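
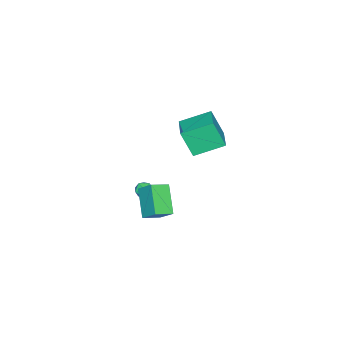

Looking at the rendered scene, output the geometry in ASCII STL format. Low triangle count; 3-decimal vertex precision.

solid 
facet normal -0.633 -0.463 0.620
outer loop
vertex -1.814 0.86 -2.295
vertex -2.766 1.545 -2.756
vertex -2.051 -0.127 -3.274
endloop
endfacet
facet normal 0.755 -0.544 0.366
outer loop
vertex -0.734 0.835 -4.564
vertex -1.814 0.86 -2.295
vertex -2.051 -0.127 -3.274
endloop
endfacet
facet normal -0.633 -0.463 0.620
outer loop
vertex -2.051 -0.127 -3.274
vertex -2.766 1.545 -2.756
vertex -3.003 0.558 -3.735
endloop
endfacet
facet normal -0.168 -0.700 -0.694
outer loop
vertex -3.003 0.558 -3.735
vertex -0.734 0.835 -4.564
vertex -2.051 -0.127 -3.274
endloop
endfacet
facet normal 0.168 0.700 0.694
outer loop
vertex -1.814 0.86 -2.295
vertex -1.449 2.507 -4.046
vertex -2.766 1.545 -2.756
endloop
endfacet
facet normal 0.755 -0.544 0.366
outer loop
vertex -0.497 1.822 -3.585
vertex -1.814 0.86 -2.295
vertex -0.734 0.835 -4.564
endloop
endfacet
facet normal 0.168 0.700 0.694
outer loop
vertex -0.497 1.822 -3.585
vertex -1.449 2.507 -4.046
vertex -1.814 0.86 -2.295
endloop
endfacet
facet normal -0.755 0.544 -0.366
outer loop
vertex -2.766 1.545 -2.756
vertex -1.449 2.507 -4.046
vertex -3.003 0.558 -3.735
endloop
endfacet
facet normal -0.168 -0.700 -0.694
outer loop
vertex -1.686 1.52 -5.025
vertex -0.734 0.835 -4.564
vertex -3.003 0.558 -3.735
endloop
endfacet
facet normal -0.755 0.544 -0.366
outer loop
vertex -3.003 0.558 -3.735
vertex -1.449 2.507 -4.046
vertex -1.686 1.52 -5.025
endloop
endfacet
facet normal 0.633 0.463 -0.620
outer loop
vertex -1.686 1.52 -5.025
vertex -0.497 1.822 -3.585
vertex -0.734 0.835 -4.564
endloop
endfacet
facet normal 0.633 0.463 -0.620
outer loop
vertex -1.449 2.507 -4.046
vertex -0.497 1.822 -3.585
vertex -1.686 1.52 -5.025
endloop
endfacet
facet normal -0.524 0.768 0.368
outer loop
vertex -3.546 3.871 4.346
vertex -2.107 4.694 4.677
vertex -3.601 4.662 2.619
endloop
endfacet
facet normal -0.851 -0.487 -0.196
outer loop
vertex -2.553 3.126 1.883
vertex -3.546 3.871 4.346
vertex -3.601 4.662 2.619
endloop
endfacet
facet normal -0.524 0.768 0.368
outer loop
vertex -3.601 4.662 2.619
vertex -2.107 4.694 4.677
vertex -2.162 5.485 2.95
endloop
endfacet
facet normal -0.029 0.416 -0.909
outer loop
vertex -2.162 5.485 2.95
vertex -2.553 3.126 1.883
vertex -3.601 4.662 2.619
endloop
endfacet
facet normal 0.029 -0.416 0.909
outer loop
vertex -3.546 3.871 4.346
vertex -1.059 3.158 3.941
vertex -2.107 4.694 4.677
endloop
endfacet
facet normal -0.851 -0.487 -0.196
outer loop
vertex -2.498 2.335 3.61
vertex -3.546 3.871 4.346
vertex -2.553 3.126 1.883
endloop
endfacet
facet normal 0.029 -0.416 0.909
outer loop
vertex -2.498 2.335 3.61
vertex -1.059 3.158 3.941
vertex -3.546 3.871 4.346
endloop
endfacet
facet normal 0.851 0.487 0.196
outer loop
vertex -2.107 4.694 4.677
vertex -1.059 3.158 3.941
vertex -2.162 5.485 2.95
endloop
endfacet
facet normal -0.029 0.416 -0.909
outer loop
vertex -1.114 3.949 2.214
vertex -2.553 3.126 1.883
vertex -2.162 5.485 2.95
endloop
endfacet
facet normal 0.851 0.487 0.196
outer loop
vertex -2.162 5.485 2.95
vertex -1.059 3.158 3.941
vertex -1.114 3.949 2.214
endloop
endfacet
facet normal 0.524 -0.768 -0.368
outer loop
vertex -1.114 3.949 2.214
vertex -2.498 2.335 3.61
vertex -2.553 3.126 1.883
endloop
endfacet
facet normal 0.524 -0.768 -0.368
outer loop
vertex -1.059 3.158 3.941
vertex -2.498 2.335 3.61
vertex -1.114 3.949 2.214
endloop
endfacet
facet normal 0.064 0.081 0.995
outer loop
vertex -3.015 0.122 -3.443
vertex -2.706 -0.44 -3.417
vertex -2.376 0.106 -3.483
endloop
endfacet
facet normal 0.061 0.726 0.685
outer loop
vertex -3.015 0.122 -3.443
vertex -2.376 0.106 -3.483
vertex -2.711 0.496 -3.866
endloop
endfacet
facet normal -0.540 0.784 0.305
outer loop
vertex -3.015 0.122 -3.443
vertex -2.711 0.496 -3.866
vertex -3.249 0.192 -4.037
endloop
endfacet
facet normal -0.908 0.177 0.379
outer loop
vertex -3.015 0.122 -3.443
vertex -3.249 0.192 -4.037
vertex -3.246 -0.386 -3.759
endloop
endfacet
facet normal -0.535 -0.257 0.805
outer loop
vertex -3.015 0.122 -3.443
vertex -3.246 -0.386 -3.759
vertex -2.706 -0.44 -3.417
endloop
endfacet
facet normal 0.612 0.755 0.234
outer loop
vertex -2.711 0.496 -3.866
vertex -2.376 0.106 -3.483
vertex -2.214 0.166 -4.101
endloop
endfacet
facet normal 0.618 -0.285 0.733
outer loop
vertex -2.376 0.106 -3.483
vertex -2.706 -0.44 -3.417
vertex -2.211 -0.412 -3.823
endloop
endfacet
facet normal -0.353 -0.834 0.425
outer loop
vertex -2.706 -0.44 -3.417
vertex -3.246 -0.386 -3.759
vertex -2.749 -0.716 -3.994
endloop
endfacet
facet normal -0.956 -0.132 -0.263
outer loop
vertex -3.246 -0.386 -3.759
vertex -3.249 0.192 -4.037
vertex -3.084 -0.326 -4.377
endloop
endfacet
facet normal -0.360 0.852 -0.381
outer loop
vertex -3.249 0.192 -4.037
vertex -2.711 0.496 -3.866
vertex -2.754 0.22 -4.443
endloop
endfacet
facet normal 0.908 -0.177 -0.379
outer loop
vertex -2.445 -0.342 -4.417
vertex -2.214 0.166 -4.101
vertex -2.211 -0.412 -3.823
endloop
endfacet
facet normal 0.540 -0.784 -0.305
outer loop
vertex -2.445 -0.342 -4.417
vertex -2.211 -0.412 -3.823
vertex -2.749 -0.716 -3.994
endloop
endfacet
facet normal -0.061 -0.726 -0.685
outer loop
vertex -2.445 -0.342 -4.417
vertex -2.749 -0.716 -3.994
vertex -3.084 -0.326 -4.377
endloop
endfacet
facet normal -0.064 -0.081 -0.995
outer loop
vertex -2.445 -0.342 -4.417
vertex -3.084 -0.326 -4.377
vertex -2.754 0.22 -4.443
endloop
endfacet
facet normal 0.535 0.257 -0.805
outer loop
vertex -2.445 -0.342 -4.417
vertex -2.754 0.22 -4.443
vertex -2.214 0.166 -4.101
endloop
endfacet
facet normal 0.956 0.132 0.263
outer loop
vertex -2.211 -0.412 -3.823
vertex -2.214 0.166 -4.101
vertex -2.376 0.106 -3.483
endloop
endfacet
facet normal 0.360 -0.852 0.381
outer loop
vertex -2.749 -0.716 -3.994
vertex -2.211 -0.412 -3.823
vertex -2.706 -0.44 -3.417
endloop
endfacet
facet normal -0.612 -0.755 -0.234
outer loop
vertex -3.084 -0.326 -4.377
vertex -2.749 -0.716 -3.994
vertex -3.246 -0.386 -3.759
endloop
endfacet
facet normal -0.618 0.285 -0.733
outer loop
vertex -2.754 0.22 -4.443
vertex -3.084 -0.326 -4.377
vertex -3.249 0.192 -4.037
endloop
endfacet
facet normal 0.353 0.834 -0.425
outer loop
vertex -2.214 0.166 -4.101
vertex -2.754 0.22 -4.443
vertex -2.711 0.496 -3.866
endloop
endfacet

endsolid


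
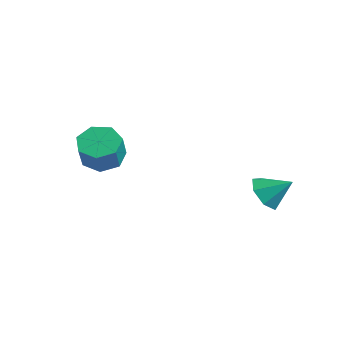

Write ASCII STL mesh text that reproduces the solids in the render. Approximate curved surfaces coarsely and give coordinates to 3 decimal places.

solid 
facet normal -0.602 -0.544 -0.584
outer loop
vertex 0.26 -0.223 -1.896
vertex -0.284 0.227 -1.754
vertex 0.2 0.262 -2.286
endloop
endfacet
facet normal 0.991 0.016 -0.133
outer loop
vertex 0.26 -0.223 -1.896
vertex 0.2 0.262 -2.286
vertex 0.344 0.793 -1.146
endloop
endfacet
facet normal -0.603 -0.543 -0.584
outer loop
vertex 0.2 0.262 -2.286
vertex -0.284 0.227 -1.754
vertex -0.224 0.721 -2.275
endloop
endfacet
facet normal 0.675 0.633 -0.380
outer loop
vertex 0.2 0.262 -2.286
vertex -0.224 0.721 -2.275
vertex 0.344 0.793 -1.146
endloop
endfacet
facet normal -0.604 -0.543 -0.584
outer loop
vertex -0.224 0.721 -2.275
vertex -0.284 0.227 -1.754
vertex -0.693 0.808 -1.871
endloop
endfacet
facet normal 0.090 0.990 -0.109
outer loop
vertex -0.224 0.721 -2.275
vertex -0.693 0.808 -1.871
vertex 0.344 0.793 -1.146
endloop
endfacet
facet normal -0.604 -0.543 -0.584
outer loop
vertex -0.693 0.808 -1.871
vertex -0.284 0.227 -1.754
vertex -0.854 0.458 -1.379
endloop
endfacet
facet normal -0.322 0.818 0.477
outer loop
vertex -0.693 0.808 -1.871
vertex -0.854 0.458 -1.379
vertex 0.344 0.793 -1.146
endloop
endfacet
facet normal -0.604 -0.544 -0.582
outer loop
vertex -0.854 0.458 -1.379
vertex -0.284 0.227 -1.754
vertex -0.585 -0.065 -1.169
endloop
endfacet
facet normal -0.251 0.247 0.936
outer loop
vertex -0.854 0.458 -1.379
vertex -0.585 -0.065 -1.169
vertex 0.344 0.793 -1.146
endloop
endfacet
facet normal -0.604 -0.544 -0.582
outer loop
vertex -0.585 -0.065 -1.169
vertex -0.284 0.227 -1.754
vertex -0.09 -0.369 -1.399
endloop
endfacet
facet normal 0.248 -0.294 0.923
outer loop
vertex -0.585 -0.065 -1.169
vertex -0.09 -0.369 -1.399
vertex 0.344 0.793 -1.146
endloop
endfacet
facet normal -0.602 -0.544 -0.584
outer loop
vertex -0.09 -0.369 -1.399
vertex -0.284 0.227 -1.754
vertex 0.26 -0.223 -1.896
endloop
endfacet
facet normal 0.801 -0.397 0.448
outer loop
vertex -0.09 -0.369 -1.399
vertex 0.26 -0.223 -1.896
vertex 0.344 0.793 -1.146
endloop
endfacet
facet normal -0.460 0.379 -0.803
outer loop
vertex -3.568 -3.075 -1.049
vertex -4.23 -3.296 -0.774
vertex -3.875 -2.644 -0.67
endloop
endfacet
facet normal 0.752 0.647 -0.126
outer loop
vertex -3.568 -3.075 -1.049
vertex -3.875 -2.644 -0.67
vertex -3.048 -3.503 -0.142
endloop
endfacet
facet normal 0.752 0.646 -0.127
outer loop
vertex -3.048 -3.503 -0.142
vertex -3.875 -2.644 -0.67
vertex -3.354 -3.072 0.237
endloop
endfacet
facet normal 0.461 -0.379 0.803
outer loop
vertex -3.048 -3.503 -0.142
vertex -3.354 -3.072 0.237
vertex -3.71 -3.724 0.134
endloop
endfacet
facet normal -0.461 0.379 -0.803
outer loop
vertex -3.875 -2.644 -0.67
vertex -4.23 -3.296 -0.774
vertex -4.449 -2.704 -0.369
endloop
endfacet
facet normal 0.101 0.921 0.376
outer loop
vertex -3.875 -2.644 -0.67
vertex -4.449 -2.704 -0.369
vertex -3.354 -3.072 0.237
endloop
endfacet
facet normal 0.102 0.921 0.375
outer loop
vertex -3.354 -3.072 0.237
vertex -4.449 -2.704 -0.369
vertex -3.928 -3.131 0.538
endloop
endfacet
facet normal 0.460 -0.378 0.803
outer loop
vertex -3.354 -3.072 0.237
vertex -3.928 -3.131 0.538
vertex -3.71 -3.724 0.134
endloop
endfacet
facet normal -0.461 0.379 -0.803
outer loop
vertex -4.449 -2.704 -0.369
vertex -4.23 -3.296 -0.774
vertex -4.858 -3.21 -0.373
endloop
endfacet
facet normal -0.627 0.502 0.596
outer loop
vertex -4.449 -2.704 -0.369
vertex -4.858 -3.21 -0.373
vertex -3.928 -3.131 0.538
endloop
endfacet
facet normal -0.626 0.504 0.595
outer loop
vertex -3.928 -3.131 0.538
vertex -4.858 -3.21 -0.373
vertex -4.338 -3.637 0.535
endloop
endfacet
facet normal 0.461 -0.378 0.803
outer loop
vertex -3.928 -3.131 0.538
vertex -4.338 -3.637 0.535
vertex -3.71 -3.724 0.134
endloop
endfacet
facet normal -0.461 0.378 -0.803
outer loop
vertex -4.858 -3.21 -0.373
vertex -4.23 -3.296 -0.774
vertex -4.795 -3.781 -0.678
endloop
endfacet
facet normal -0.883 -0.294 0.367
outer loop
vertex -4.858 -3.21 -0.373
vertex -4.795 -3.781 -0.678
vertex -4.338 -3.637 0.535
endloop
endfacet
facet normal -0.882 -0.296 0.367
outer loop
vertex -4.338 -3.637 0.535
vertex -4.795 -3.781 -0.678
vertex -4.274 -4.208 0.229
endloop
endfacet
facet normal 0.460 -0.379 0.803
outer loop
vertex -4.338 -3.637 0.535
vertex -4.274 -4.208 0.229
vertex -3.71 -3.724 0.134
endloop
endfacet
facet normal -0.461 0.378 -0.803
outer loop
vertex -4.795 -3.781 -0.678
vertex -4.23 -3.296 -0.774
vertex -4.306 -3.987 -1.056
endloop
endfacet
facet normal -0.473 -0.870 -0.138
outer loop
vertex -4.795 -3.781 -0.678
vertex -4.306 -3.987 -1.056
vertex -4.274 -4.208 0.229
endloop
endfacet
facet normal -0.475 -0.869 -0.138
outer loop
vertex -4.274 -4.208 0.229
vertex -4.306 -3.987 -1.056
vertex -3.786 -4.415 -0.148
endloop
endfacet
facet normal 0.460 -0.378 0.803
outer loop
vertex -4.274 -4.208 0.229
vertex -3.786 -4.415 -0.148
vertex -3.71 -3.724 0.134
endloop
endfacet
facet normal -0.460 0.378 -0.803
outer loop
vertex -4.306 -3.987 -1.056
vertex -4.23 -3.296 -0.774
vertex -3.76 -3.673 -1.221
endloop
endfacet
facet normal 0.291 -0.790 -0.539
outer loop
vertex -4.306 -3.987 -1.056
vertex -3.76 -3.673 -1.221
vertex -3.786 -4.415 -0.148
endloop
endfacet
facet normal 0.291 -0.790 -0.539
outer loop
vertex -3.786 -4.415 -0.148
vertex -3.76 -3.673 -1.221
vertex -3.24 -4.101 -0.313
endloop
endfacet
facet normal 0.460 -0.378 0.803
outer loop
vertex -3.786 -4.415 -0.148
vertex -3.24 -4.101 -0.313
vertex -3.71 -3.724 0.134
endloop
endfacet
facet normal -0.460 0.379 -0.803
outer loop
vertex -3.76 -3.673 -1.221
vertex -4.23 -3.296 -0.774
vertex -3.568 -3.075 -1.049
endloop
endfacet
facet normal 0.838 -0.115 -0.534
outer loop
vertex -3.76 -3.673 -1.221
vertex -3.568 -3.075 -1.049
vertex -3.24 -4.101 -0.313
endloop
endfacet
facet normal 0.837 -0.116 -0.535
outer loop
vertex -3.24 -4.101 -0.313
vertex -3.568 -3.075 -1.049
vertex -3.048 -3.503 -0.142
endloop
endfacet
facet normal 0.461 -0.378 0.803
outer loop
vertex -3.24 -4.101 -0.313
vertex -3.048 -3.503 -0.142
vertex -3.71 -3.724 0.134
endloop
endfacet

endsolid


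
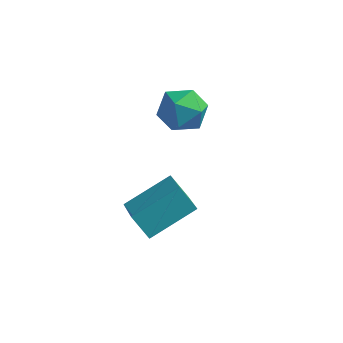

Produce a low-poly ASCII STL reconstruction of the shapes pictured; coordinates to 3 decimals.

solid 
facet normal -0.772 0.633 0.061
outer loop
vertex 1.276 0.158 1.702
vertex 0.787 -0.401 1.308
vertex 0.845 -0.411 2.147
endloop
endfacet
facet normal -0.324 0.723 0.610
outer loop
vertex 1.276 0.158 1.702
vertex 0.845 -0.411 2.147
vertex 1.64 -0.229 2.354
endloop
endfacet
facet normal 0.319 0.882 0.346
outer loop
vertex 1.276 0.158 1.702
vertex 1.64 -0.229 2.354
vertex 2.072 -0.107 1.644
endloop
endfacet
facet normal 0.270 0.891 -0.365
outer loop
vertex 1.276 0.158 1.702
vertex 2.072 -0.107 1.644
vertex 1.545 -0.212 0.997
endloop
endfacet
facet normal -0.406 0.736 -0.541
outer loop
vertex 1.276 0.158 1.702
vertex 1.545 -0.212 0.997
vertex 0.787 -0.401 1.308
endloop
endfacet
facet normal -0.272 0.101 0.957
outer loop
vertex 1.64 -0.229 2.354
vertex 0.845 -0.411 2.147
vertex 1.375 -1.028 2.363
endloop
endfacet
facet normal -0.997 -0.045 0.068
outer loop
vertex 0.845 -0.411 2.147
vertex 0.787 -0.401 1.308
vertex 0.848 -1.133 1.716
endloop
endfacet
facet normal -0.403 0.123 -0.907
outer loop
vertex 0.787 -0.401 1.308
vertex 1.545 -0.212 0.997
vertex 1.28 -1.011 1.006
endloop
endfacet
facet normal 0.688 0.374 -0.621
outer loop
vertex 1.545 -0.212 0.997
vertex 2.072 -0.107 1.644
vertex 2.075 -0.829 1.213
endloop
endfacet
facet normal 0.769 0.359 0.529
outer loop
vertex 2.072 -0.107 1.644
vertex 1.64 -0.229 2.354
vertex 2.133 -0.839 2.052
endloop
endfacet
facet normal -0.270 -0.891 0.365
outer loop
vertex 1.644 -1.398 1.658
vertex 1.375 -1.028 2.363
vertex 0.848 -1.133 1.716
endloop
endfacet
facet normal -0.319 -0.882 -0.346
outer loop
vertex 1.644 -1.398 1.658
vertex 0.848 -1.133 1.716
vertex 1.28 -1.011 1.006
endloop
endfacet
facet normal 0.324 -0.723 -0.610
outer loop
vertex 1.644 -1.398 1.658
vertex 1.28 -1.011 1.006
vertex 2.075 -0.829 1.213
endloop
endfacet
facet normal 0.772 -0.633 -0.061
outer loop
vertex 1.644 -1.398 1.658
vertex 2.075 -0.829 1.213
vertex 2.133 -0.839 2.052
endloop
endfacet
facet normal 0.406 -0.736 0.541
outer loop
vertex 1.644 -1.398 1.658
vertex 2.133 -0.839 2.052
vertex 1.375 -1.028 2.363
endloop
endfacet
facet normal -0.688 -0.374 0.621
outer loop
vertex 0.848 -1.133 1.716
vertex 1.375 -1.028 2.363
vertex 0.845 -0.411 2.147
endloop
endfacet
facet normal -0.769 -0.359 -0.529
outer loop
vertex 1.28 -1.011 1.006
vertex 0.848 -1.133 1.716
vertex 0.787 -0.401 1.308
endloop
endfacet
facet normal 0.272 -0.101 -0.957
outer loop
vertex 2.075 -0.829 1.213
vertex 1.28 -1.011 1.006
vertex 1.545 -0.212 0.997
endloop
endfacet
facet normal 0.997 0.045 -0.068
outer loop
vertex 2.133 -0.839 2.052
vertex 2.075 -0.829 1.213
vertex 2.072 -0.107 1.644
endloop
endfacet
facet normal 0.403 -0.123 0.907
outer loop
vertex 1.375 -1.028 2.363
vertex 2.133 -0.839 2.052
vertex 1.64 -0.229 2.354
endloop
endfacet
facet normal -0.651 0.145 0.745
outer loop
vertex 2.419 -3.395 1.086
vertex 1.762 -2.373 0.312
vertex 1.419 -4.533 0.433
endloop
endfacet
facet normal 0.456 -0.709 0.538
outer loop
vertex 2.018 -4.667 -0.252
vertex 2.419 -3.395 1.086
vertex 1.419 -4.533 0.433
endloop
endfacet
facet normal -0.652 0.145 0.745
outer loop
vertex 1.419 -4.533 0.433
vertex 1.762 -2.373 0.312
vertex 0.762 -3.512 -0.341
endloop
endfacet
facet normal -0.606 -0.690 -0.395
outer loop
vertex 0.762 -3.512 -0.341
vertex 2.018 -4.667 -0.252
vertex 1.419 -4.533 0.433
endloop
endfacet
facet normal 0.607 0.690 0.396
outer loop
vertex 2.419 -3.395 1.086
vertex 2.361 -2.507 -0.373
vertex 1.762 -2.373 0.312
endloop
endfacet
facet normal 0.457 -0.709 0.537
outer loop
vertex 3.018 -3.528 0.401
vertex 2.419 -3.395 1.086
vertex 2.018 -4.667 -0.252
endloop
endfacet
facet normal 0.606 0.690 0.396
outer loop
vertex 3.018 -3.528 0.401
vertex 2.361 -2.507 -0.373
vertex 2.419 -3.395 1.086
endloop
endfacet
facet normal -0.456 0.709 -0.538
outer loop
vertex 1.762 -2.373 0.312
vertex 2.361 -2.507 -0.373
vertex 0.762 -3.512 -0.341
endloop
endfacet
facet normal -0.606 -0.690 -0.396
outer loop
vertex 1.361 -3.645 -1.026
vertex 2.018 -4.667 -0.252
vertex 0.762 -3.512 -0.341
endloop
endfacet
facet normal -0.457 0.709 -0.537
outer loop
vertex 0.762 -3.512 -0.341
vertex 2.361 -2.507 -0.373
vertex 1.361 -3.645 -1.026
endloop
endfacet
facet normal 0.652 -0.145 -0.745
outer loop
vertex 1.361 -3.645 -1.026
vertex 3.018 -3.528 0.401
vertex 2.018 -4.667 -0.252
endloop
endfacet
facet normal 0.652 -0.145 -0.745
outer loop
vertex 2.361 -2.507 -0.373
vertex 3.018 -3.528 0.401
vertex 1.361 -3.645 -1.026
endloop
endfacet

endsolid


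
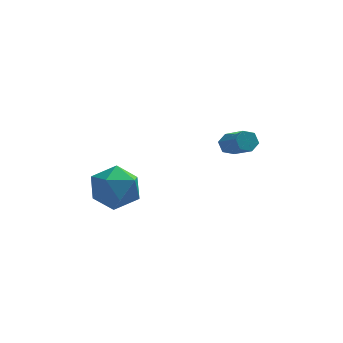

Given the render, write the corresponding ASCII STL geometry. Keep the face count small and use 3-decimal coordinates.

solid 
facet normal -0.456 0.715 -0.530
outer loop
vertex 3.016 1.644 -0.76
vertex 2.841 1.865 -0.311
vertex 3.308 2.012 -0.515
endloop
endfacet
facet normal 0.698 -0.080 -0.711
outer loop
vertex 3.016 1.644 -0.76
vertex 3.308 2.012 -0.515
vertex 3.674 0.614 0.002
endloop
endfacet
facet normal 0.699 -0.080 -0.711
outer loop
vertex 3.674 0.614 0.002
vertex 3.308 2.012 -0.515
vertex 3.965 0.982 0.247
endloop
endfacet
facet normal 0.457 -0.714 0.530
outer loop
vertex 3.674 0.614 0.002
vertex 3.965 0.982 0.247
vertex 3.499 0.835 0.451
endloop
endfacet
facet normal -0.456 0.716 -0.529
outer loop
vertex 3.308 2.012 -0.515
vertex 2.841 1.865 -0.311
vertex 3.133 2.233 -0.065
endloop
endfacet
facet normal 0.826 0.561 0.046
outer loop
vertex 3.308 2.012 -0.515
vertex 3.133 2.233 -0.065
vertex 3.965 0.982 0.247
endloop
endfacet
facet normal 0.827 0.561 0.044
outer loop
vertex 3.965 0.982 0.247
vertex 3.133 2.233 -0.065
vertex 3.791 1.203 0.696
endloop
endfacet
facet normal 0.457 -0.715 0.529
outer loop
vertex 3.965 0.982 0.247
vertex 3.791 1.203 0.696
vertex 3.499 0.835 0.451
endloop
endfacet
facet normal -0.455 0.716 -0.530
outer loop
vertex 3.133 2.233 -0.065
vertex 2.841 1.865 -0.311
vertex 2.666 2.086 0.138
endloop
endfacet
facet normal 0.127 0.641 0.757
outer loop
vertex 3.133 2.233 -0.065
vertex 2.666 2.086 0.138
vertex 3.791 1.203 0.696
endloop
endfacet
facet normal 0.128 0.642 0.756
outer loop
vertex 3.791 1.203 0.696
vertex 2.666 2.086 0.138
vertex 3.324 1.056 0.9
endloop
endfacet
facet normal 0.456 -0.715 0.530
outer loop
vertex 3.791 1.203 0.696
vertex 3.324 1.056 0.9
vertex 3.499 0.835 0.451
endloop
endfacet
facet normal -0.457 0.714 -0.530
outer loop
vertex 2.666 2.086 0.138
vertex 2.841 1.865 -0.311
vertex 2.375 1.718 -0.107
endloop
endfacet
facet normal -0.699 0.079 0.711
outer loop
vertex 2.666 2.086 0.138
vertex 2.375 1.718 -0.107
vertex 3.324 1.056 0.9
endloop
endfacet
facet normal -0.698 0.081 0.711
outer loop
vertex 3.324 1.056 0.9
vertex 2.375 1.718 -0.107
vertex 3.032 0.688 0.655
endloop
endfacet
facet normal 0.456 -0.715 0.530
outer loop
vertex 3.324 1.056 0.9
vertex 3.032 0.688 0.655
vertex 3.499 0.835 0.451
endloop
endfacet
facet normal -0.457 0.715 -0.529
outer loop
vertex 2.375 1.718 -0.107
vertex 2.841 1.865 -0.311
vertex 2.549 1.497 -0.556
endloop
endfacet
facet normal -0.827 -0.560 -0.045
outer loop
vertex 2.375 1.718 -0.107
vertex 2.549 1.497 -0.556
vertex 3.032 0.688 0.655
endloop
endfacet
facet normal -0.826 -0.561 -0.046
outer loop
vertex 3.032 0.688 0.655
vertex 2.549 1.497 -0.556
vertex 3.207 0.467 0.205
endloop
endfacet
facet normal 0.456 -0.716 0.529
outer loop
vertex 3.032 0.688 0.655
vertex 3.207 0.467 0.205
vertex 3.499 0.835 0.451
endloop
endfacet
facet normal -0.456 0.715 -0.530
outer loop
vertex 2.549 1.497 -0.556
vertex 2.841 1.865 -0.311
vertex 3.016 1.644 -0.76
endloop
endfacet
facet normal -0.129 -0.641 -0.757
outer loop
vertex 2.549 1.497 -0.556
vertex 3.016 1.644 -0.76
vertex 3.207 0.467 0.205
endloop
endfacet
facet normal -0.127 -0.641 -0.757
outer loop
vertex 3.207 0.467 0.205
vertex 3.016 1.644 -0.76
vertex 3.674 0.614 0.002
endloop
endfacet
facet normal 0.455 -0.716 0.530
outer loop
vertex 3.207 0.467 0.205
vertex 3.674 0.614 0.002
vertex 3.499 0.835 0.451
endloop
endfacet
facet normal 0.265 0.826 0.498
outer loop
vertex -1.832 -0.265 -0.823
vertex -1.565 -0.891 0.073
vertex -0.788 -0.668 -0.71
endloop
endfacet
facet normal 0.372 0.906 -0.204
outer loop
vertex -1.832 -0.265 -0.823
vertex -0.788 -0.668 -0.71
vertex -1.292 -0.687 -1.715
endloop
endfacet
facet normal -0.252 0.807 -0.534
outer loop
vertex -1.832 -0.265 -0.823
vertex -1.292 -0.687 -1.715
vertex -2.381 -0.921 -1.554
endloop
endfacet
facet normal -0.745 0.666 -0.037
outer loop
vertex -1.832 -0.265 -0.823
vertex -2.381 -0.921 -1.554
vertex -2.549 -1.047 -0.449
endloop
endfacet
facet normal -0.426 0.677 0.600
outer loop
vertex -1.832 -0.265 -0.823
vertex -2.549 -1.047 -0.449
vertex -1.565 -0.891 0.073
endloop
endfacet
facet normal 0.819 0.393 -0.418
outer loop
vertex -1.292 -0.687 -1.715
vertex -0.788 -0.668 -0.71
vertex -0.691 -1.573 -1.371
endloop
endfacet
facet normal 0.646 0.264 0.716
outer loop
vertex -0.788 -0.668 -0.71
vertex -1.565 -0.891 0.073
vertex -0.859 -1.699 -0.266
endloop
endfacet
facet normal -0.471 0.023 0.882
outer loop
vertex -1.565 -0.891 0.073
vertex -2.549 -1.047 -0.449
vertex -1.948 -1.933 -0.105
endloop
endfacet
facet normal -0.989 0.004 -0.150
outer loop
vertex -2.549 -1.047 -0.449
vertex -2.381 -0.921 -1.554
vertex -2.452 -1.952 -1.11
endloop
endfacet
facet normal -0.191 0.233 -0.953
outer loop
vertex -2.381 -0.921 -1.554
vertex -1.292 -0.687 -1.715
vertex -1.675 -1.729 -1.893
endloop
endfacet
facet normal 0.745 -0.666 0.037
outer loop
vertex -1.408 -2.355 -0.997
vertex -0.691 -1.573 -1.371
vertex -0.859 -1.699 -0.266
endloop
endfacet
facet normal 0.252 -0.807 0.534
outer loop
vertex -1.408 -2.355 -0.997
vertex -0.859 -1.699 -0.266
vertex -1.948 -1.933 -0.105
endloop
endfacet
facet normal -0.372 -0.906 0.204
outer loop
vertex -1.408 -2.355 -0.997
vertex -1.948 -1.933 -0.105
vertex -2.452 -1.952 -1.11
endloop
endfacet
facet normal -0.265 -0.826 -0.498
outer loop
vertex -1.408 -2.355 -0.997
vertex -2.452 -1.952 -1.11
vertex -1.675 -1.729 -1.893
endloop
endfacet
facet normal 0.426 -0.677 -0.600
outer loop
vertex -1.408 -2.355 -0.997
vertex -1.675 -1.729 -1.893
vertex -0.691 -1.573 -1.371
endloop
endfacet
facet normal 0.989 -0.004 0.150
outer loop
vertex -0.859 -1.699 -0.266
vertex -0.691 -1.573 -1.371
vertex -0.788 -0.668 -0.71
endloop
endfacet
facet normal 0.191 -0.233 0.953
outer loop
vertex -1.948 -1.933 -0.105
vertex -0.859 -1.699 -0.266
vertex -1.565 -0.891 0.073
endloop
endfacet
facet normal -0.819 -0.393 0.418
outer loop
vertex -2.452 -1.952 -1.11
vertex -1.948 -1.933 -0.105
vertex -2.549 -1.047 -0.449
endloop
endfacet
facet normal -0.646 -0.264 -0.716
outer loop
vertex -1.675 -1.729 -1.893
vertex -2.452 -1.952 -1.11
vertex -2.381 -0.921 -1.554
endloop
endfacet
facet normal 0.471 -0.023 -0.882
outer loop
vertex -0.691 -1.573 -1.371
vertex -1.675 -1.729 -1.893
vertex -1.292 -0.687 -1.715
endloop
endfacet

endsolid


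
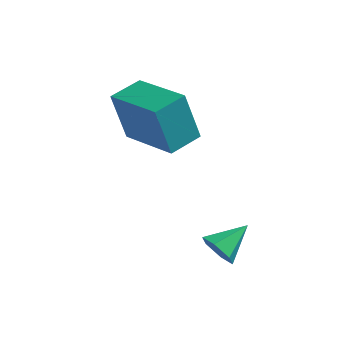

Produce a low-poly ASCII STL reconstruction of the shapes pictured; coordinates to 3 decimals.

solid 
facet normal -0.829 0.496 -0.258
outer loop
vertex -5.122 1.552 1.574
vertex -4.602 2.489 1.706
vertex -4.652 1.514 -0.007
endloop
endfacet
facet normal -0.482 -0.868 -0.122
outer loop
vertex -2.978 0.511 0.514
vertex -5.122 1.552 1.574
vertex -4.652 1.514 -0.007
endloop
endfacet
facet normal -0.829 0.496 -0.258
outer loop
vertex -4.652 1.514 -0.007
vertex -4.602 2.489 1.706
vertex -4.132 2.451 0.125
endloop
endfacet
facet normal 0.285 -0.023 -0.958
outer loop
vertex -4.132 2.451 0.125
vertex -2.978 0.511 0.514
vertex -4.652 1.514 -0.007
endloop
endfacet
facet normal -0.285 0.023 0.958
outer loop
vertex -5.122 1.552 1.574
vertex -2.928 1.486 2.227
vertex -4.602 2.489 1.706
endloop
endfacet
facet normal -0.482 -0.868 -0.122
outer loop
vertex -3.448 0.549 2.095
vertex -5.122 1.552 1.574
vertex -2.978 0.511 0.514
endloop
endfacet
facet normal -0.285 0.023 0.958
outer loop
vertex -3.448 0.549 2.095
vertex -2.928 1.486 2.227
vertex -5.122 1.552 1.574
endloop
endfacet
facet normal 0.482 0.868 0.122
outer loop
vertex -4.602 2.489 1.706
vertex -2.928 1.486 2.227
vertex -4.132 2.451 0.125
endloop
endfacet
facet normal 0.285 -0.023 -0.958
outer loop
vertex -2.458 1.448 0.646
vertex -2.978 0.511 0.514
vertex -4.132 2.451 0.125
endloop
endfacet
facet normal 0.482 0.868 0.122
outer loop
vertex -4.132 2.451 0.125
vertex -2.928 1.486 2.227
vertex -2.458 1.448 0.646
endloop
endfacet
facet normal 0.829 -0.496 0.258
outer loop
vertex -2.458 1.448 0.646
vertex -3.448 0.549 2.095
vertex -2.978 0.511 0.514
endloop
endfacet
facet normal 0.829 -0.496 0.258
outer loop
vertex -2.928 1.486 2.227
vertex -3.448 0.549 2.095
vertex -2.458 1.448 0.646
endloop
endfacet
facet normal -0.480 -0.773 -0.415
outer loop
vertex -0.664 -1.215 -2.106
vertex -1.119 -1.128 -1.741
vertex -1.105 -0.856 -2.264
endloop
endfacet
facet normal 0.614 0.477 -0.629
outer loop
vertex -0.664 -1.215 -2.106
vertex -1.105 -0.856 -2.264
vertex -0.561 -0.232 -1.259
endloop
endfacet
facet normal -0.481 -0.772 -0.415
outer loop
vertex -1.105 -0.856 -2.264
vertex -1.119 -1.128 -1.741
vertex -1.56 -0.769 -1.898
endloop
endfacet
facet normal -0.188 0.877 -0.442
outer loop
vertex -1.105 -0.856 -2.264
vertex -1.56 -0.769 -1.898
vertex -0.561 -0.232 -1.259
endloop
endfacet
facet normal -0.481 -0.772 -0.415
outer loop
vertex -1.56 -0.769 -1.898
vertex -1.119 -1.128 -1.741
vertex -1.574 -1.041 -1.375
endloop
endfacet
facet normal -0.608 0.711 0.353
outer loop
vertex -1.56 -0.769 -1.898
vertex -1.574 -1.041 -1.375
vertex -0.561 -0.232 -1.259
endloop
endfacet
facet normal -0.481 -0.773 -0.414
outer loop
vertex -1.574 -1.041 -1.375
vertex -1.119 -1.128 -1.741
vertex -1.133 -1.4 -1.217
endloop
endfacet
facet normal -0.227 0.146 0.963
outer loop
vertex -1.574 -1.041 -1.375
vertex -1.133 -1.4 -1.217
vertex -0.561 -0.232 -1.259
endloop
endfacet
facet normal -0.481 -0.773 -0.414
outer loop
vertex -1.133 -1.4 -1.217
vertex -1.119 -1.128 -1.741
vertex -0.678 -1.487 -1.583
endloop
endfacet
facet normal 0.576 -0.254 0.777
outer loop
vertex -1.133 -1.4 -1.217
vertex -0.678 -1.487 -1.583
vertex -0.561 -0.232 -1.259
endloop
endfacet
facet normal -0.480 -0.773 -0.415
outer loop
vertex -0.678 -1.487 -1.583
vertex -1.119 -1.128 -1.741
vertex -0.664 -1.215 -2.106
endloop
endfacet
facet normal 0.996 -0.088 -0.019
outer loop
vertex -0.678 -1.487 -1.583
vertex -0.664 -1.215 -2.106
vertex -0.561 -0.232 -1.259
endloop
endfacet

endsolid


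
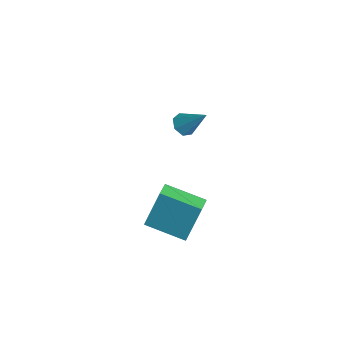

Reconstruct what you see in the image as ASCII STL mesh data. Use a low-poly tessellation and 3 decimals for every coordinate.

solid 
facet normal -0.676 0.664 -0.321
outer loop
vertex 1.094 -2.586 2.849
vertex 2.567 -1.34 2.322
vertex 1.144 -3.423 1.011
endloop
endfacet
facet normal -0.737 -0.623 0.263
outer loop
vertex 1.833 -4.1 1.338
vertex 1.094 -2.586 2.849
vertex 1.144 -3.423 1.011
endloop
endfacet
facet normal -0.676 0.663 -0.320
outer loop
vertex 1.144 -3.423 1.011
vertex 2.567 -1.34 2.322
vertex 2.616 -2.177 0.484
endloop
endfacet
facet normal 0.025 -0.414 -0.910
outer loop
vertex 2.616 -2.177 0.484
vertex 1.833 -4.1 1.338
vertex 1.144 -3.423 1.011
endloop
endfacet
facet normal -0.025 0.414 0.910
outer loop
vertex 1.094 -2.586 2.849
vertex 3.256 -2.017 2.649
vertex 2.567 -1.34 2.322
endloop
endfacet
facet normal -0.736 -0.623 0.264
outer loop
vertex 1.784 -3.263 3.176
vertex 1.094 -2.586 2.849
vertex 1.833 -4.1 1.338
endloop
endfacet
facet normal -0.025 0.414 0.910
outer loop
vertex 1.784 -3.263 3.176
vertex 3.256 -2.017 2.649
vertex 1.094 -2.586 2.849
endloop
endfacet
facet normal 0.737 0.622 -0.264
outer loop
vertex 2.567 -1.34 2.322
vertex 3.256 -2.017 2.649
vertex 2.616 -2.177 0.484
endloop
endfacet
facet normal 0.025 -0.414 -0.910
outer loop
vertex 3.306 -2.854 0.811
vertex 1.833 -4.1 1.338
vertex 2.616 -2.177 0.484
endloop
endfacet
facet normal 0.736 0.623 -0.264
outer loop
vertex 2.616 -2.177 0.484
vertex 3.256 -2.017 2.649
vertex 3.306 -2.854 0.811
endloop
endfacet
facet normal 0.676 -0.664 0.320
outer loop
vertex 3.306 -2.854 0.811
vertex 1.784 -3.263 3.176
vertex 1.833 -4.1 1.338
endloop
endfacet
facet normal 0.676 -0.663 0.320
outer loop
vertex 3.256 -2.017 2.649
vertex 1.784 -3.263 3.176
vertex 3.306 -2.854 0.811
endloop
endfacet
facet normal -0.562 -0.387 -0.731
outer loop
vertex -3.293 1.482 0.478
vertex -3.756 1.305 0.928
vertex -3.705 1.878 0.585
endloop
endfacet
facet normal 0.588 0.714 -0.380
outer loop
vertex -3.293 1.482 0.478
vertex -3.705 1.878 0.585
vertex -2.784 1.975 2.192
endloop
endfacet
facet normal -0.562 -0.387 -0.731
outer loop
vertex -3.705 1.878 0.585
vertex -3.756 1.305 0.928
vertex -4.155 1.843 0.95
endloop
endfacet
facet normal -0.086 0.996 -0.011
outer loop
vertex -3.705 1.878 0.585
vertex -4.155 1.843 0.95
vertex -2.784 1.975 2.192
endloop
endfacet
facet normal -0.562 -0.387 -0.731
outer loop
vertex -4.155 1.843 0.95
vertex -3.756 1.305 0.928
vertex -4.306 1.403 1.299
endloop
endfacet
facet normal -0.556 0.625 0.548
outer loop
vertex -4.155 1.843 0.95
vertex -4.306 1.403 1.299
vertex -2.784 1.975 2.192
endloop
endfacet
facet normal -0.562 -0.386 -0.731
outer loop
vertex -4.306 1.403 1.299
vertex -3.756 1.305 0.928
vertex -4.043 0.889 1.368
endloop
endfacet
facet normal -0.468 -0.122 0.875
outer loop
vertex -4.306 1.403 1.299
vertex -4.043 0.889 1.368
vertex -2.784 1.975 2.192
endloop
endfacet
facet normal -0.562 -0.386 -0.732
outer loop
vertex -4.043 0.889 1.368
vertex -3.756 1.305 0.928
vertex -3.564 0.689 1.106
endloop
endfacet
facet normal 0.112 -0.680 0.725
outer loop
vertex -4.043 0.889 1.368
vertex -3.564 0.689 1.106
vertex -2.784 1.975 2.192
endloop
endfacet
facet normal -0.562 -0.386 -0.731
outer loop
vertex -3.564 0.689 1.106
vertex -3.756 1.305 0.928
vertex -3.23 0.953 0.71
endloop
endfacet
facet normal 0.747 -0.631 0.210
outer loop
vertex -3.564 0.689 1.106
vertex -3.23 0.953 0.71
vertex -2.784 1.975 2.192
endloop
endfacet
facet normal -0.562 -0.387 -0.731
outer loop
vertex -3.23 0.953 0.71
vertex -3.756 1.305 0.928
vertex -3.293 1.482 0.478
endloop
endfacet
facet normal 0.959 -0.009 -0.282
outer loop
vertex -3.23 0.953 0.71
vertex -3.293 1.482 0.478
vertex -2.784 1.975 2.192
endloop
endfacet

endsolid


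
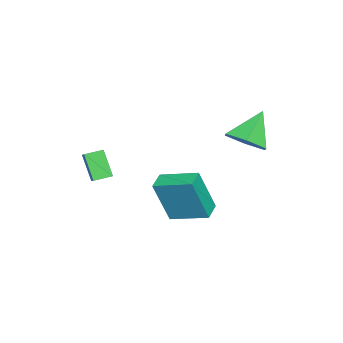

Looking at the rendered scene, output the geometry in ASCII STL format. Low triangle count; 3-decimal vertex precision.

solid 
facet normal -0.986 0.048 0.159
outer loop
vertex 0.97 -0.023 0.657
vertex 1.133 1.666 1.16
vertex 0.67 0.617 -1.395
endloop
endfacet
facet normal -0.092 -0.954 -0.284
outer loop
vertex 1.567 0.574 -1.54
vertex 0.97 -0.023 0.657
vertex 0.67 0.617 -1.395
endloop
endfacet
facet normal -0.986 0.047 0.159
outer loop
vertex 0.67 0.617 -1.395
vertex 1.133 1.666 1.16
vertex 0.832 2.306 -0.892
endloop
endfacet
facet normal -0.139 0.295 -0.945
outer loop
vertex 0.832 2.306 -0.892
vertex 1.567 0.574 -1.54
vertex 0.67 0.617 -1.395
endloop
endfacet
facet normal 0.139 -0.295 0.945
outer loop
vertex 0.97 -0.023 0.657
vertex 2.03 1.623 1.015
vertex 1.133 1.666 1.16
endloop
endfacet
facet normal -0.092 -0.954 -0.284
outer loop
vertex 1.868 -0.066 0.512
vertex 0.97 -0.023 0.657
vertex 1.567 0.574 -1.54
endloop
endfacet
facet normal 0.139 -0.295 0.945
outer loop
vertex 1.868 -0.066 0.512
vertex 2.03 1.623 1.015
vertex 0.97 -0.023 0.657
endloop
endfacet
facet normal 0.092 0.954 0.284
outer loop
vertex 1.133 1.666 1.16
vertex 2.03 1.623 1.015
vertex 0.832 2.306 -0.892
endloop
endfacet
facet normal -0.139 0.295 -0.945
outer loop
vertex 1.73 2.263 -1.037
vertex 1.567 0.574 -1.54
vertex 0.832 2.306 -0.892
endloop
endfacet
facet normal 0.092 0.954 0.284
outer loop
vertex 0.832 2.306 -0.892
vertex 2.03 1.623 1.015
vertex 1.73 2.263 -1.037
endloop
endfacet
facet normal 0.986 -0.048 -0.160
outer loop
vertex 1.73 2.263 -1.037
vertex 1.868 -0.066 0.512
vertex 1.567 0.574 -1.54
endloop
endfacet
facet normal 0.986 -0.047 -0.159
outer loop
vertex 2.03 1.623 1.015
vertex 1.868 -0.066 0.512
vertex 1.73 2.263 -1.037
endloop
endfacet
facet normal -0.395 -0.408 0.823
outer loop
vertex 2.435 -2.744 2.275
vertex 2.008 -2.068 2.405
vertex 1.811 -3.051 1.823
endloop
endfacet
facet normal 0.527 -0.835 -0.161
outer loop
vertex 2.352 -2.492 0.695
vertex 2.435 -2.744 2.275
vertex 1.811 -3.051 1.823
endloop
endfacet
facet normal -0.395 -0.408 0.823
outer loop
vertex 1.811 -3.051 1.823
vertex 2.008 -2.068 2.405
vertex 1.384 -2.375 1.953
endloop
endfacet
facet normal -0.752 -0.371 -0.545
outer loop
vertex 1.384 -2.375 1.953
vertex 2.352 -2.492 0.695
vertex 1.811 -3.051 1.823
endloop
endfacet
facet normal 0.752 0.371 0.545
outer loop
vertex 2.435 -2.744 2.275
vertex 2.549 -1.509 1.277
vertex 2.008 -2.068 2.405
endloop
endfacet
facet normal 0.527 -0.835 -0.161
outer loop
vertex 2.976 -2.185 1.147
vertex 2.435 -2.744 2.275
vertex 2.352 -2.492 0.695
endloop
endfacet
facet normal 0.752 0.371 0.545
outer loop
vertex 2.976 -2.185 1.147
vertex 2.549 -1.509 1.277
vertex 2.435 -2.744 2.275
endloop
endfacet
facet normal -0.527 0.835 0.161
outer loop
vertex 2.008 -2.068 2.405
vertex 2.549 -1.509 1.277
vertex 1.384 -2.375 1.953
endloop
endfacet
facet normal -0.752 -0.371 -0.545
outer loop
vertex 1.925 -1.816 0.825
vertex 2.352 -2.492 0.695
vertex 1.384 -2.375 1.953
endloop
endfacet
facet normal -0.527 0.835 0.161
outer loop
vertex 1.384 -2.375 1.953
vertex 2.549 -1.509 1.277
vertex 1.925 -1.816 0.825
endloop
endfacet
facet normal 0.395 0.408 -0.823
outer loop
vertex 1.925 -1.816 0.825
vertex 2.976 -2.185 1.147
vertex 2.352 -2.492 0.695
endloop
endfacet
facet normal 0.395 0.408 -0.823
outer loop
vertex 2.549 -1.509 1.277
vertex 2.976 -2.185 1.147
vertex 1.925 -1.816 0.825
endloop
endfacet
facet normal 0.619 -0.259 -0.741
outer loop
vertex -0.974 3.111 2.096
vertex -1.806 2.868 1.486
vertex -1.409 3.851 1.474
endloop
endfacet
facet normal 0.314 0.712 0.628
outer loop
vertex -0.974 3.111 2.096
vertex -1.409 3.851 1.474
vertex -2.914 3.332 2.814
endloop
endfacet
facet normal 0.619 -0.259 -0.741
outer loop
vertex -1.409 3.851 1.474
vertex -1.806 2.868 1.486
vertex -2.241 3.608 0.864
endloop
endfacet
facet normal -0.301 0.953 0.031
outer loop
vertex -1.409 3.851 1.474
vertex -2.241 3.608 0.864
vertex -2.914 3.332 2.814
endloop
endfacet
facet normal 0.619 -0.260 -0.742
outer loop
vertex -2.241 3.608 0.864
vertex -1.806 2.868 1.486
vertex -2.638 2.625 0.877
endloop
endfacet
facet normal -0.897 0.359 -0.259
outer loop
vertex -2.241 3.608 0.864
vertex -2.638 2.625 0.877
vertex -2.914 3.332 2.814
endloop
endfacet
facet normal 0.619 -0.260 -0.742
outer loop
vertex -2.638 2.625 0.877
vertex -1.806 2.868 1.486
vertex -2.203 1.885 1.499
endloop
endfacet
facet normal -0.878 -0.476 0.048
outer loop
vertex -2.638 2.625 0.877
vertex -2.203 1.885 1.499
vertex -2.914 3.332 2.814
endloop
endfacet
facet normal 0.619 -0.260 -0.742
outer loop
vertex -2.203 1.885 1.499
vertex -1.806 2.868 1.486
vertex -1.371 2.128 2.108
endloop
endfacet
facet normal -0.264 -0.716 0.646
outer loop
vertex -2.203 1.885 1.499
vertex -1.371 2.128 2.108
vertex -2.914 3.332 2.814
endloop
endfacet
facet normal 0.619 -0.259 -0.741
outer loop
vertex -1.371 2.128 2.108
vertex -1.806 2.868 1.486
vertex -0.974 3.111 2.096
endloop
endfacet
facet normal 0.332 -0.123 0.935
outer loop
vertex -1.371 2.128 2.108
vertex -0.974 3.111 2.096
vertex -2.914 3.332 2.814
endloop
endfacet

endsolid


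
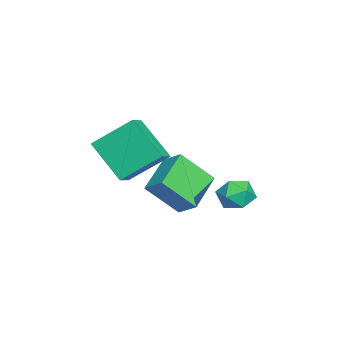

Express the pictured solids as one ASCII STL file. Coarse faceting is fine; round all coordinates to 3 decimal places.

solid 
facet normal -0.910 0.176 0.375
outer loop
vertex -4.219 2.511 -1.308
vertex -4.13 1.917 -0.813
vertex -3.906 2.633 -0.606
endloop
endfacet
facet normal -0.612 0.779 0.138
outer loop
vertex -4.219 2.511 -1.308
vertex -3.906 2.633 -0.606
vertex -3.604 2.981 -1.233
endloop
endfacet
facet normal -0.461 0.692 -0.555
outer loop
vertex -4.219 2.511 -1.308
vertex -3.604 2.981 -1.233
vertex -3.641 2.48 -1.827
endloop
endfacet
facet normal -0.667 0.036 -0.745
outer loop
vertex -4.219 2.511 -1.308
vertex -3.641 2.48 -1.827
vertex -3.966 1.823 -1.568
endloop
endfacet
facet normal -0.944 -0.283 -0.170
outer loop
vertex -4.219 2.511 -1.308
vertex -3.966 1.823 -1.568
vertex -4.13 1.917 -0.813
endloop
endfacet
facet normal 0.004 0.873 0.487
outer loop
vertex -3.604 2.981 -1.233
vertex -3.906 2.633 -0.606
vertex -3.134 2.677 -0.692
endloop
endfacet
facet normal -0.478 -0.103 0.872
outer loop
vertex -3.906 2.633 -0.606
vertex -4.13 1.917 -0.813
vertex -3.459 2.02 -0.433
endloop
endfacet
facet normal -0.534 -0.845 -0.011
outer loop
vertex -4.13 1.917 -0.813
vertex -3.966 1.823 -1.568
vertex -3.496 1.519 -1.027
endloop
endfacet
facet normal -0.086 -0.328 -0.941
outer loop
vertex -3.966 1.823 -1.568
vertex -3.641 2.48 -1.827
vertex -3.194 1.867 -1.654
endloop
endfacet
facet normal 0.246 0.733 -0.634
outer loop
vertex -3.641 2.48 -1.827
vertex -3.604 2.981 -1.233
vertex -2.97 2.583 -1.447
endloop
endfacet
facet normal 0.667 -0.036 0.745
outer loop
vertex -2.881 1.989 -0.952
vertex -3.134 2.677 -0.692
vertex -3.459 2.02 -0.433
endloop
endfacet
facet normal 0.461 -0.692 0.555
outer loop
vertex -2.881 1.989 -0.952
vertex -3.459 2.02 -0.433
vertex -3.496 1.519 -1.027
endloop
endfacet
facet normal 0.612 -0.779 -0.138
outer loop
vertex -2.881 1.989 -0.952
vertex -3.496 1.519 -1.027
vertex -3.194 1.867 -1.654
endloop
endfacet
facet normal 0.910 -0.176 -0.375
outer loop
vertex -2.881 1.989 -0.952
vertex -3.194 1.867 -1.654
vertex -2.97 2.583 -1.447
endloop
endfacet
facet normal 0.944 0.283 0.170
outer loop
vertex -2.881 1.989 -0.952
vertex -2.97 2.583 -1.447
vertex -3.134 2.677 -0.692
endloop
endfacet
facet normal 0.086 0.328 0.941
outer loop
vertex -3.459 2.02 -0.433
vertex -3.134 2.677 -0.692
vertex -3.906 2.633 -0.606
endloop
endfacet
facet normal -0.246 -0.733 0.634
outer loop
vertex -3.496 1.519 -1.027
vertex -3.459 2.02 -0.433
vertex -4.13 1.917 -0.813
endloop
endfacet
facet normal -0.004 -0.873 -0.487
outer loop
vertex -3.194 1.867 -1.654
vertex -3.496 1.519 -1.027
vertex -3.966 1.823 -1.568
endloop
endfacet
facet normal 0.478 0.103 -0.872
outer loop
vertex -2.97 2.583 -1.447
vertex -3.194 1.867 -1.654
vertex -3.641 2.48 -1.827
endloop
endfacet
facet normal 0.534 0.845 0.011
outer loop
vertex -3.134 2.677 -0.692
vertex -2.97 2.583 -1.447
vertex -3.604 2.981 -1.233
endloop
endfacet
facet normal -0.430 -0.612 0.664
outer loop
vertex -0.027 -0.702 3.858
vertex -0.741 -0.56 3.527
vertex 0.213 -2.066 2.756
endloop
endfacet
facet normal 0.893 -0.177 0.413
outer loop
vertex 1.001 -0.94 1.533
vertex -0.027 -0.702 3.858
vertex 0.213 -2.066 2.756
endloop
endfacet
facet normal -0.428 -0.612 0.665
outer loop
vertex 0.213 -2.066 2.756
vertex -0.741 -0.56 3.527
vertex -0.502 -1.925 2.425
endloop
endfacet
facet normal 0.136 -0.771 -0.622
outer loop
vertex -0.502 -1.925 2.425
vertex 1.001 -0.94 1.533
vertex 0.213 -2.066 2.756
endloop
endfacet
facet normal -0.135 0.771 0.623
outer loop
vertex -0.027 -0.702 3.858
vertex 0.047 0.566 2.304
vertex -0.741 -0.56 3.527
endloop
endfacet
facet normal 0.893 -0.177 0.413
outer loop
vertex 0.762 0.425 2.635
vertex -0.027 -0.702 3.858
vertex 1.001 -0.94 1.533
endloop
endfacet
facet normal -0.136 0.771 0.622
outer loop
vertex 0.762 0.425 2.635
vertex 0.047 0.566 2.304
vertex -0.027 -0.702 3.858
endloop
endfacet
facet normal -0.893 0.177 -0.413
outer loop
vertex -0.741 -0.56 3.527
vertex 0.047 0.566 2.304
vertex -0.502 -1.925 2.425
endloop
endfacet
facet normal 0.135 -0.771 -0.623
outer loop
vertex 0.287 -0.798 1.202
vertex 1.001 -0.94 1.533
vertex -0.502 -1.925 2.425
endloop
endfacet
facet normal -0.893 0.177 -0.413
outer loop
vertex -0.502 -1.925 2.425
vertex 0.047 0.566 2.304
vertex 0.287 -0.798 1.202
endloop
endfacet
facet normal 0.430 0.612 -0.664
outer loop
vertex 0.287 -0.798 1.202
vertex 0.762 0.425 2.635
vertex 1.001 -0.94 1.533
endloop
endfacet
facet normal 0.428 0.612 -0.665
outer loop
vertex 0.047 0.566 2.304
vertex 0.762 0.425 2.635
vertex 0.287 -0.798 1.202
endloop
endfacet
facet normal -0.452 -0.699 -0.554
outer loop
vertex -3.473 -0.325 0.402
vertex -3.756 0.825 -0.818
vertex -1.991 -0.717 -0.312
endloop
endfacet
facet normal 0.166 -0.677 0.717
outer loop
vertex -1.544 -0.025 0.238
vertex -3.473 -0.325 0.402
vertex -1.991 -0.717 -0.312
endloop
endfacet
facet normal -0.451 -0.699 -0.555
outer loop
vertex -1.991 -0.717 -0.312
vertex -3.756 0.825 -0.818
vertex -2.274 0.434 -1.531
endloop
endfacet
facet normal 0.877 -0.231 -0.422
outer loop
vertex -2.274 0.434 -1.531
vertex -1.544 -0.025 0.238
vertex -1.991 -0.717 -0.312
endloop
endfacet
facet normal -0.877 0.231 0.421
outer loop
vertex -3.473 -0.325 0.402
vertex -3.309 1.517 -0.268
vertex -3.756 0.825 -0.818
endloop
endfacet
facet normal 0.166 -0.677 0.717
outer loop
vertex -3.026 0.366 0.951
vertex -3.473 -0.325 0.402
vertex -1.544 -0.025 0.238
endloop
endfacet
facet normal -0.876 0.232 0.422
outer loop
vertex -3.026 0.366 0.951
vertex -3.309 1.517 -0.268
vertex -3.473 -0.325 0.402
endloop
endfacet
facet normal -0.166 0.677 -0.717
outer loop
vertex -3.756 0.825 -0.818
vertex -3.309 1.517 -0.268
vertex -2.274 0.434 -1.531
endloop
endfacet
facet normal 0.877 -0.232 -0.422
outer loop
vertex -1.827 1.125 -0.982
vertex -1.544 -0.025 0.238
vertex -2.274 0.434 -1.531
endloop
endfacet
facet normal -0.166 0.677 -0.717
outer loop
vertex -2.274 0.434 -1.531
vertex -3.309 1.517 -0.268
vertex -1.827 1.125 -0.982
endloop
endfacet
facet normal 0.451 0.699 0.554
outer loop
vertex -1.827 1.125 -0.982
vertex -3.026 0.366 0.951
vertex -1.544 -0.025 0.238
endloop
endfacet
facet normal 0.452 0.699 0.555
outer loop
vertex -3.309 1.517 -0.268
vertex -3.026 0.366 0.951
vertex -1.827 1.125 -0.982
endloop
endfacet

endsolid


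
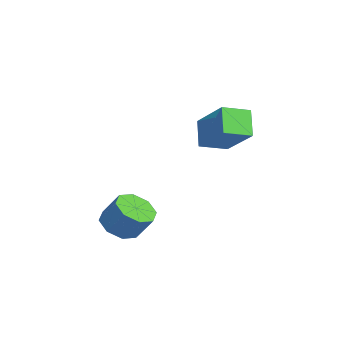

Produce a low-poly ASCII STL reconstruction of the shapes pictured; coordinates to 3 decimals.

solid 
facet normal -0.663 0.036 0.747
outer loop
vertex -3.386 0.054 4.733
vertex -3.702 1.258 4.395
vertex -4.934 -0.728 3.396
endloop
endfacet
facet normal 0.245 -0.933 0.263
outer loop
vertex -4.018 -0.778 2.365
vertex -3.386 0.054 4.733
vertex -4.934 -0.728 3.396
endloop
endfacet
facet normal -0.664 0.036 0.747
outer loop
vertex -4.934 -0.728 3.396
vertex -3.702 1.258 4.395
vertex -5.25 0.475 3.058
endloop
endfacet
facet normal -0.707 -0.357 -0.611
outer loop
vertex -5.25 0.475 3.058
vertex -4.018 -0.778 2.365
vertex -4.934 -0.728 3.396
endloop
endfacet
facet normal 0.707 0.357 0.611
outer loop
vertex -3.386 0.054 4.733
vertex -2.786 1.208 3.364
vertex -3.702 1.258 4.395
endloop
endfacet
facet normal 0.245 -0.933 0.262
outer loop
vertex -2.47 0.005 3.702
vertex -3.386 0.054 4.733
vertex -4.018 -0.778 2.365
endloop
endfacet
facet normal 0.707 0.357 0.611
outer loop
vertex -2.47 0.005 3.702
vertex -2.786 1.208 3.364
vertex -3.386 0.054 4.733
endloop
endfacet
facet normal -0.245 0.933 -0.263
outer loop
vertex -3.702 1.258 4.395
vertex -2.786 1.208 3.364
vertex -5.25 0.475 3.058
endloop
endfacet
facet normal -0.707 -0.357 -0.611
outer loop
vertex -4.334 0.426 2.027
vertex -4.018 -0.778 2.365
vertex -5.25 0.475 3.058
endloop
endfacet
facet normal -0.245 0.933 -0.262
outer loop
vertex -5.25 0.475 3.058
vertex -2.786 1.208 3.364
vertex -4.334 0.426 2.027
endloop
endfacet
facet normal 0.663 -0.036 -0.747
outer loop
vertex -4.334 0.426 2.027
vertex -2.47 0.005 3.702
vertex -4.018 -0.778 2.365
endloop
endfacet
facet normal 0.663 -0.036 -0.747
outer loop
vertex -2.786 1.208 3.364
vertex -2.47 0.005 3.702
vertex -4.334 0.426 2.027
endloop
endfacet
facet normal -0.325 -0.475 -0.818
outer loop
vertex 0.836 -4.214 -0.31
vertex 0.012 -4.264 0.047
vertex 0.446 -3.67 -0.471
endloop
endfacet
facet normal 0.757 0.387 -0.527
outer loop
vertex 0.836 -4.214 -0.31
vertex 0.446 -3.67 -0.471
vertex 1.253 -3.606 0.736
endloop
endfacet
facet normal 0.757 0.387 -0.527
outer loop
vertex 1.253 -3.606 0.736
vertex 0.446 -3.67 -0.471
vertex 0.863 -3.062 0.575
endloop
endfacet
facet normal 0.325 0.475 0.818
outer loop
vertex 1.253 -3.606 0.736
vertex 0.863 -3.062 0.575
vertex 0.428 -3.656 1.093
endloop
endfacet
facet normal -0.325 -0.475 -0.818
outer loop
vertex 0.446 -3.67 -0.471
vertex 0.012 -4.264 0.047
vertex -0.198 -3.474 -0.329
endloop
endfacet
facet normal 0.135 0.832 -0.538
outer loop
vertex 0.446 -3.67 -0.471
vertex -0.198 -3.474 -0.329
vertex 0.863 -3.062 0.575
endloop
endfacet
facet normal 0.134 0.833 -0.537
outer loop
vertex 0.863 -3.062 0.575
vertex -0.198 -3.474 -0.329
vertex 0.218 -2.866 0.718
endloop
endfacet
facet normal 0.326 0.475 0.818
outer loop
vertex 0.863 -3.062 0.575
vertex 0.218 -2.866 0.718
vertex 0.428 -3.656 1.093
endloop
endfacet
facet normal -0.326 -0.476 -0.817
outer loop
vertex -0.198 -3.474 -0.329
vertex 0.012 -4.264 0.047
vertex -0.72 -3.74 0.034
endloop
endfacet
facet normal -0.566 0.791 -0.234
outer loop
vertex -0.198 -3.474 -0.329
vertex -0.72 -3.74 0.034
vertex 0.218 -2.866 0.718
endloop
endfacet
facet normal -0.566 0.791 -0.234
outer loop
vertex 0.218 -2.866 0.718
vertex -0.72 -3.74 0.034
vertex -0.303 -3.132 1.08
endloop
endfacet
facet normal 0.326 0.475 0.818
outer loop
vertex 0.218 -2.866 0.718
vertex -0.303 -3.132 1.08
vertex 0.428 -3.656 1.093
endloop
endfacet
facet normal -0.325 -0.475 -0.818
outer loop
vertex -0.72 -3.74 0.034
vertex 0.012 -4.264 0.047
vertex -0.813 -4.314 0.404
endloop
endfacet
facet normal -0.936 0.285 0.207
outer loop
vertex -0.72 -3.74 0.034
vertex -0.813 -4.314 0.404
vertex -0.303 -3.132 1.08
endloop
endfacet
facet normal -0.936 0.285 0.207
outer loop
vertex -0.303 -3.132 1.08
vertex -0.813 -4.314 0.404
vertex -0.396 -3.706 1.45
endloop
endfacet
facet normal 0.326 0.474 0.818
outer loop
vertex -0.303 -3.132 1.08
vertex -0.396 -3.706 1.45
vertex 0.428 -3.656 1.093
endloop
endfacet
facet normal -0.325 -0.475 -0.818
outer loop
vertex -0.813 -4.314 0.404
vertex 0.012 -4.264 0.047
vertex -0.423 -4.858 0.565
endloop
endfacet
facet normal -0.757 -0.387 0.527
outer loop
vertex -0.813 -4.314 0.404
vertex -0.423 -4.858 0.565
vertex -0.396 -3.706 1.45
endloop
endfacet
facet normal -0.757 -0.387 0.527
outer loop
vertex -0.396 -3.706 1.45
vertex -0.423 -4.858 0.565
vertex -0.006 -4.25 1.611
endloop
endfacet
facet normal 0.325 0.475 0.818
outer loop
vertex -0.396 -3.706 1.45
vertex -0.006 -4.25 1.611
vertex 0.428 -3.656 1.093
endloop
endfacet
facet normal -0.326 -0.475 -0.818
outer loop
vertex -0.423 -4.858 0.565
vertex 0.012 -4.264 0.047
vertex 0.222 -5.054 0.422
endloop
endfacet
facet normal -0.134 -0.833 0.537
outer loop
vertex -0.423 -4.858 0.565
vertex 0.222 -5.054 0.422
vertex -0.006 -4.25 1.611
endloop
endfacet
facet normal -0.135 -0.833 0.537
outer loop
vertex -0.006 -4.25 1.611
vertex 0.222 -5.054 0.422
vertex 0.638 -4.446 1.469
endloop
endfacet
facet normal 0.325 0.475 0.818
outer loop
vertex -0.006 -4.25 1.611
vertex 0.638 -4.446 1.469
vertex 0.428 -3.656 1.093
endloop
endfacet
facet normal -0.326 -0.475 -0.818
outer loop
vertex 0.222 -5.054 0.422
vertex 0.012 -4.264 0.047
vertex 0.743 -4.788 0.06
endloop
endfacet
facet normal 0.566 -0.790 0.234
outer loop
vertex 0.222 -5.054 0.422
vertex 0.743 -4.788 0.06
vertex 0.638 -4.446 1.469
endloop
endfacet
facet normal 0.566 -0.791 0.234
outer loop
vertex 0.638 -4.446 1.469
vertex 0.743 -4.788 0.06
vertex 1.16 -4.18 1.106
endloop
endfacet
facet normal 0.326 0.476 0.817
outer loop
vertex 0.638 -4.446 1.469
vertex 1.16 -4.18 1.106
vertex 0.428 -3.656 1.093
endloop
endfacet
facet normal -0.326 -0.474 -0.818
outer loop
vertex 0.743 -4.788 0.06
vertex 0.012 -4.264 0.047
vertex 0.836 -4.214 -0.31
endloop
endfacet
facet normal 0.936 -0.285 -0.207
outer loop
vertex 0.743 -4.788 0.06
vertex 0.836 -4.214 -0.31
vertex 1.16 -4.18 1.106
endloop
endfacet
facet normal 0.936 -0.285 -0.207
outer loop
vertex 1.16 -4.18 1.106
vertex 0.836 -4.214 -0.31
vertex 1.253 -3.606 0.736
endloop
endfacet
facet normal 0.325 0.475 0.818
outer loop
vertex 1.16 -4.18 1.106
vertex 1.253 -3.606 0.736
vertex 0.428 -3.656 1.093
endloop
endfacet

endsolid


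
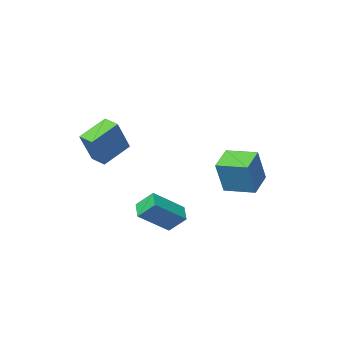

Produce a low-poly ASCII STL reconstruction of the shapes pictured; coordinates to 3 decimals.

solid 
facet normal -0.761 -0.531 0.373
outer loop
vertex -2.437 0.018 3.597
vertex -3.283 1.3 3.698
vertex -3.086 -0.274 1.856
endloop
endfacet
facet normal 0.550 -0.832 -0.066
outer loop
vertex -2.037 0.46 1.342
vertex -2.437 0.018 3.597
vertex -3.086 -0.274 1.856
endloop
endfacet
facet normal -0.760 -0.532 0.373
outer loop
vertex -3.086 -0.274 1.856
vertex -3.283 1.3 3.698
vertex -3.933 1.009 1.958
endloop
endfacet
facet normal -0.345 -0.154 -0.926
outer loop
vertex -3.933 1.009 1.958
vertex -2.037 0.46 1.342
vertex -3.086 -0.274 1.856
endloop
endfacet
facet normal 0.345 0.155 0.926
outer loop
vertex -2.437 0.018 3.597
vertex -2.234 2.034 3.184
vertex -3.283 1.3 3.698
endloop
endfacet
facet normal 0.549 -0.833 -0.066
outer loop
vertex -1.387 0.751 3.082
vertex -2.437 0.018 3.597
vertex -2.037 0.46 1.342
endloop
endfacet
facet normal 0.346 0.155 0.925
outer loop
vertex -1.387 0.751 3.082
vertex -2.234 2.034 3.184
vertex -2.437 0.018 3.597
endloop
endfacet
facet normal -0.550 0.832 0.066
outer loop
vertex -3.283 1.3 3.698
vertex -2.234 2.034 3.184
vertex -3.933 1.009 1.958
endloop
endfacet
facet normal -0.346 -0.155 -0.925
outer loop
vertex -2.883 1.742 1.443
vertex -2.037 0.46 1.342
vertex -3.933 1.009 1.958
endloop
endfacet
facet normal -0.550 0.833 0.065
outer loop
vertex -3.933 1.009 1.958
vertex -2.234 2.034 3.184
vertex -2.883 1.742 1.443
endloop
endfacet
facet normal 0.761 0.531 -0.373
outer loop
vertex -2.883 1.742 1.443
vertex -1.387 0.751 3.082
vertex -2.037 0.46 1.342
endloop
endfacet
facet normal 0.761 0.532 -0.373
outer loop
vertex -2.234 2.034 3.184
vertex -1.387 0.751 3.082
vertex -2.883 1.742 1.443
endloop
endfacet
facet normal -0.461 -0.247 -0.852
outer loop
vertex 0.663 -4.315 3.506
vertex 0.488 -3.486 3.36
vertex 2.088 -4.16 2.69
endloop
endfacet
facet normal 0.203 -0.964 0.171
outer loop
vertex 2.992 -3.674 4.36
vertex 0.663 -4.315 3.506
vertex 2.088 -4.16 2.69
endloop
endfacet
facet normal -0.461 -0.248 -0.852
outer loop
vertex 2.088 -4.16 2.69
vertex 0.488 -3.486 3.36
vertex 1.914 -3.33 2.543
endloop
endfacet
facet normal 0.864 0.093 -0.495
outer loop
vertex 1.914 -3.33 2.543
vertex 2.992 -3.674 4.36
vertex 2.088 -4.16 2.69
endloop
endfacet
facet normal -0.864 -0.095 0.495
outer loop
vertex 0.663 -4.315 3.506
vertex 1.392 -3.0 5.03
vertex 0.488 -3.486 3.36
endloop
endfacet
facet normal 0.203 -0.964 0.170
outer loop
vertex 1.566 -3.83 5.177
vertex 0.663 -4.315 3.506
vertex 2.992 -3.674 4.36
endloop
endfacet
facet normal -0.864 -0.094 0.494
outer loop
vertex 1.566 -3.83 5.177
vertex 1.392 -3.0 5.03
vertex 0.663 -4.315 3.506
endloop
endfacet
facet normal -0.203 0.964 -0.171
outer loop
vertex 0.488 -3.486 3.36
vertex 1.392 -3.0 5.03
vertex 1.914 -3.33 2.543
endloop
endfacet
facet normal 0.864 0.095 -0.495
outer loop
vertex 2.817 -2.845 4.214
vertex 2.992 -3.674 4.36
vertex 1.914 -3.33 2.543
endloop
endfacet
facet normal -0.203 0.964 -0.170
outer loop
vertex 1.914 -3.33 2.543
vertex 1.392 -3.0 5.03
vertex 2.817 -2.845 4.214
endloop
endfacet
facet normal 0.461 0.247 0.852
outer loop
vertex 2.817 -2.845 4.214
vertex 1.566 -3.83 5.177
vertex 2.992 -3.674 4.36
endloop
endfacet
facet normal 0.461 0.248 0.852
outer loop
vertex 1.392 -3.0 5.03
vertex 1.566 -3.83 5.177
vertex 2.817 -2.845 4.214
endloop
endfacet
facet normal -0.797 0.104 -0.595
outer loop
vertex 1.214 2.313 1.58
vertex 1.587 3.082 1.214
vertex 1.71 1.705 0.809
endloop
endfacet
facet normal -0.401 -0.827 0.394
outer loop
vertex 3.153 1.518 1.886
vertex 1.214 2.313 1.58
vertex 1.71 1.705 0.809
endloop
endfacet
facet normal -0.797 0.104 -0.595
outer loop
vertex 1.71 1.705 0.809
vertex 1.587 3.082 1.214
vertex 2.083 2.474 0.443
endloop
endfacet
facet normal 0.451 -0.552 -0.701
outer loop
vertex 2.083 2.474 0.443
vertex 3.153 1.518 1.886
vertex 1.71 1.705 0.809
endloop
endfacet
facet normal -0.451 0.552 0.701
outer loop
vertex 1.214 2.313 1.58
vertex 3.03 2.895 2.291
vertex 1.587 3.082 1.214
endloop
endfacet
facet normal -0.401 -0.827 0.394
outer loop
vertex 2.657 2.126 2.657
vertex 1.214 2.313 1.58
vertex 3.153 1.518 1.886
endloop
endfacet
facet normal -0.451 0.552 0.701
outer loop
vertex 2.657 2.126 2.657
vertex 3.03 2.895 2.291
vertex 1.214 2.313 1.58
endloop
endfacet
facet normal 0.401 0.827 -0.394
outer loop
vertex 1.587 3.082 1.214
vertex 3.03 2.895 2.291
vertex 2.083 2.474 0.443
endloop
endfacet
facet normal 0.451 -0.552 -0.701
outer loop
vertex 3.526 2.287 1.52
vertex 3.153 1.518 1.886
vertex 2.083 2.474 0.443
endloop
endfacet
facet normal 0.401 0.827 -0.394
outer loop
vertex 2.083 2.474 0.443
vertex 3.03 2.895 2.291
vertex 3.526 2.287 1.52
endloop
endfacet
facet normal 0.797 -0.104 0.595
outer loop
vertex 3.526 2.287 1.52
vertex 2.657 2.126 2.657
vertex 3.153 1.518 1.886
endloop
endfacet
facet normal 0.797 -0.104 0.595
outer loop
vertex 3.03 2.895 2.291
vertex 2.657 2.126 2.657
vertex 3.526 2.287 1.52
endloop
endfacet

endsolid


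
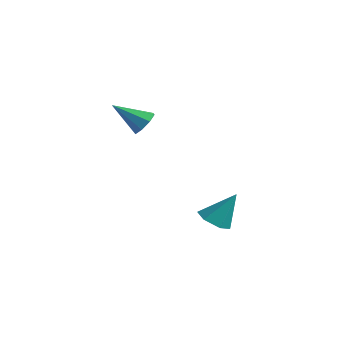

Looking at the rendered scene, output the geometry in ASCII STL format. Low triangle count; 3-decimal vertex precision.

solid 
facet normal 0.570 0.551 -0.610
outer loop
vertex -2.69 -3.133 2.698
vertex -3.133 -2.954 2.446
vertex -2.84 -2.789 2.869
endloop
endfacet
facet normal 0.483 -0.212 0.850
outer loop
vertex -2.69 -3.133 2.698
vertex -2.84 -2.789 2.869
vertex -3.867 -3.666 3.234
endloop
endfacet
facet normal 0.569 0.552 -0.609
outer loop
vertex -2.84 -2.789 2.869
vertex -3.133 -2.954 2.446
vertex -3.162 -2.541 2.793
endloop
endfacet
facet normal 0.042 0.342 0.939
outer loop
vertex -2.84 -2.789 2.869
vertex -3.162 -2.541 2.793
vertex -3.867 -3.666 3.234
endloop
endfacet
facet normal 0.570 0.552 -0.609
outer loop
vertex -3.162 -2.541 2.793
vertex -3.133 -2.954 2.446
vertex -3.467 -2.535 2.513
endloop
endfacet
facet normal -0.545 0.579 0.606
outer loop
vertex -3.162 -2.541 2.793
vertex -3.467 -2.535 2.513
vertex -3.867 -3.666 3.234
endloop
endfacet
facet normal 0.569 0.551 -0.611
outer loop
vertex -3.467 -2.535 2.513
vertex -3.133 -2.954 2.446
vertex -3.576 -2.775 2.195
endloop
endfacet
facet normal -0.932 0.360 0.048
outer loop
vertex -3.467 -2.535 2.513
vertex -3.576 -2.775 2.195
vertex -3.867 -3.666 3.234
endloop
endfacet
facet normal 0.569 0.550 -0.611
outer loop
vertex -3.576 -2.775 2.195
vertex -3.133 -2.954 2.446
vertex -3.426 -3.12 2.024
endloop
endfacet
facet normal -0.893 -0.186 -0.409
outer loop
vertex -3.576 -2.775 2.195
vertex -3.426 -3.12 2.024
vertex -3.867 -3.666 3.234
endloop
endfacet
facet normal 0.568 0.551 -0.611
outer loop
vertex -3.426 -3.12 2.024
vertex -3.133 -2.954 2.446
vertex -3.104 -3.368 2.1
endloop
endfacet
facet normal -0.452 -0.740 -0.499
outer loop
vertex -3.426 -3.12 2.024
vertex -3.104 -3.368 2.1
vertex -3.867 -3.666 3.234
endloop
endfacet
facet normal 0.568 0.551 -0.611
outer loop
vertex -3.104 -3.368 2.1
vertex -3.133 -2.954 2.446
vertex -2.799 -3.373 2.379
endloop
endfacet
facet normal 0.135 -0.977 -0.166
outer loop
vertex -3.104 -3.368 2.1
vertex -2.799 -3.373 2.379
vertex -3.867 -3.666 3.234
endloop
endfacet
facet normal 0.570 0.551 -0.610
outer loop
vertex -2.799 -3.373 2.379
vertex -3.133 -2.954 2.446
vertex -2.69 -3.133 2.698
endloop
endfacet
facet normal 0.522 -0.758 0.392
outer loop
vertex -2.799 -3.373 2.379
vertex -2.69 -3.133 2.698
vertex -3.867 -3.666 3.234
endloop
endfacet
facet normal -0.322 -0.439 -0.839
outer loop
vertex -0.905 -1.763 -1.867
vertex -1.467 -1.487 -1.796
vertex -1.013 -1.197 -2.122
endloop
endfacet
facet normal 0.984 0.177 -0.023
outer loop
vertex -0.905 -1.763 -1.867
vertex -1.013 -1.197 -2.122
vertex -1.033 -0.893 -0.664
endloop
endfacet
facet normal -0.321 -0.440 -0.839
outer loop
vertex -1.013 -1.197 -2.122
vertex -1.467 -1.487 -1.796
vertex -1.576 -0.922 -2.051
endloop
endfacet
facet normal 0.413 0.893 -0.180
outer loop
vertex -1.013 -1.197 -2.122
vertex -1.576 -0.922 -2.051
vertex -1.033 -0.893 -0.664
endloop
endfacet
facet normal -0.321 -0.440 -0.838
outer loop
vertex -1.576 -0.922 -2.051
vertex -1.467 -1.487 -1.796
vertex -2.029 -1.212 -1.725
endloop
endfacet
facet normal -0.449 0.879 0.158
outer loop
vertex -1.576 -0.922 -2.051
vertex -2.029 -1.212 -1.725
vertex -1.033 -0.893 -0.664
endloop
endfacet
facet normal -0.321 -0.440 -0.838
outer loop
vertex -2.029 -1.212 -1.725
vertex -1.467 -1.487 -1.796
vertex -1.921 -1.778 -1.469
endloop
endfacet
facet normal -0.743 0.153 0.652
outer loop
vertex -2.029 -1.212 -1.725
vertex -1.921 -1.778 -1.469
vertex -1.033 -0.893 -0.664
endloop
endfacet
facet normal -0.321 -0.441 -0.838
outer loop
vertex -1.921 -1.778 -1.469
vertex -1.467 -1.487 -1.796
vertex -1.358 -2.053 -1.54
endloop
endfacet
facet normal -0.173 -0.562 0.809
outer loop
vertex -1.921 -1.778 -1.469
vertex -1.358 -2.053 -1.54
vertex -1.033 -0.893 -0.664
endloop
endfacet
facet normal -0.322 -0.441 -0.838
outer loop
vertex -1.358 -2.053 -1.54
vertex -1.467 -1.487 -1.796
vertex -0.905 -1.763 -1.867
endloop
endfacet
facet normal 0.691 -0.549 0.470
outer loop
vertex -1.358 -2.053 -1.54
vertex -0.905 -1.763 -1.867
vertex -1.033 -0.893 -0.664
endloop
endfacet

endsolid


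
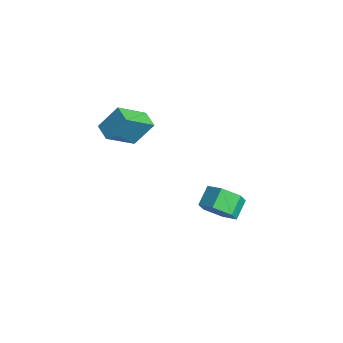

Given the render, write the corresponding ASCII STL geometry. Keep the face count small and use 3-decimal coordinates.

solid 
facet normal 0.512 -0.660 -0.549
outer loop
vertex 2.92 2.133 -1.784
vertex 2.042 1.81 -2.214
vertex 2.574 2.58 -2.644
endloop
endfacet
facet normal 0.791 0.612 -0.000
outer loop
vertex 2.92 2.133 -1.784
vertex 2.574 2.58 -2.644
vertex 2.317 2.913 -1.136
endloop
endfacet
facet normal 0.790 0.613 -0.001
outer loop
vertex 2.317 2.913 -1.136
vertex 2.574 2.58 -2.644
vertex 1.97 3.36 -1.997
endloop
endfacet
facet normal -0.512 0.661 0.549
outer loop
vertex 2.317 2.913 -1.136
vertex 1.97 3.36 -1.997
vertex 1.438 2.59 -1.566
endloop
endfacet
facet normal 0.512 -0.660 -0.549
outer loop
vertex 2.574 2.58 -2.644
vertex 2.042 1.81 -2.214
vertex 1.696 2.257 -3.075
endloop
endfacet
facet normal 0.105 0.682 -0.724
outer loop
vertex 2.574 2.58 -2.644
vertex 1.696 2.257 -3.075
vertex 1.97 3.36 -1.997
endloop
endfacet
facet normal 0.104 0.682 -0.724
outer loop
vertex 1.97 3.36 -1.997
vertex 1.696 2.257 -3.075
vertex 1.092 3.037 -2.427
endloop
endfacet
facet normal -0.512 0.661 0.549
outer loop
vertex 1.97 3.36 -1.997
vertex 1.092 3.037 -2.427
vertex 1.438 2.59 -1.566
endloop
endfacet
facet normal 0.511 -0.661 -0.549
outer loop
vertex 1.696 2.257 -3.075
vertex 2.042 1.81 -2.214
vertex 1.163 1.487 -2.644
endloop
endfacet
facet normal -0.686 0.070 -0.724
outer loop
vertex 1.696 2.257 -3.075
vertex 1.163 1.487 -2.644
vertex 1.092 3.037 -2.427
endloop
endfacet
facet normal -0.687 0.070 -0.723
outer loop
vertex 1.092 3.037 -2.427
vertex 1.163 1.487 -2.644
vertex 0.56 2.267 -1.996
endloop
endfacet
facet normal -0.512 0.661 0.549
outer loop
vertex 1.092 3.037 -2.427
vertex 0.56 2.267 -1.996
vertex 1.438 2.59 -1.566
endloop
endfacet
facet normal 0.512 -0.661 -0.549
outer loop
vertex 1.163 1.487 -2.644
vertex 2.042 1.81 -2.214
vertex 1.51 1.04 -1.783
endloop
endfacet
facet normal -0.791 -0.612 0.001
outer loop
vertex 1.163 1.487 -2.644
vertex 1.51 1.04 -1.783
vertex 0.56 2.267 -1.996
endloop
endfacet
facet normal -0.791 -0.612 -0.000
outer loop
vertex 0.56 2.267 -1.996
vertex 1.51 1.04 -1.783
vertex 0.906 1.82 -1.136
endloop
endfacet
facet normal -0.512 0.660 0.549
outer loop
vertex 0.56 2.267 -1.996
vertex 0.906 1.82 -1.136
vertex 1.438 2.59 -1.566
endloop
endfacet
facet normal 0.512 -0.661 -0.549
outer loop
vertex 1.51 1.04 -1.783
vertex 2.042 1.81 -2.214
vertex 2.388 1.363 -1.353
endloop
endfacet
facet normal -0.104 -0.681 0.724
outer loop
vertex 1.51 1.04 -1.783
vertex 2.388 1.363 -1.353
vertex 0.906 1.82 -1.136
endloop
endfacet
facet normal -0.104 -0.682 0.724
outer loop
vertex 0.906 1.82 -1.136
vertex 2.388 1.363 -1.353
vertex 1.784 2.143 -0.705
endloop
endfacet
facet normal -0.512 0.660 0.549
outer loop
vertex 0.906 1.82 -1.136
vertex 1.784 2.143 -0.705
vertex 1.438 2.59 -1.566
endloop
endfacet
facet normal 0.512 -0.661 -0.549
outer loop
vertex 2.388 1.363 -1.353
vertex 2.042 1.81 -2.214
vertex 2.92 2.133 -1.784
endloop
endfacet
facet normal 0.687 -0.069 0.724
outer loop
vertex 2.388 1.363 -1.353
vertex 2.92 2.133 -1.784
vertex 1.784 2.143 -0.705
endloop
endfacet
facet normal 0.687 -0.070 0.724
outer loop
vertex 1.784 2.143 -0.705
vertex 2.92 2.133 -1.784
vertex 2.317 2.913 -1.136
endloop
endfacet
facet normal -0.511 0.661 0.549
outer loop
vertex 1.784 2.143 -0.705
vertex 2.317 2.913 -1.136
vertex 1.438 2.59 -1.566
endloop
endfacet
facet normal -0.984 -0.007 0.180
outer loop
vertex -1.095 -3.004 3.712
vertex -0.878 -2.057 4.933
vertex -1.316 -1.47 2.562
endloop
endfacet
facet normal -0.139 -0.607 -0.783
outer loop
vertex -0.362 -1.463 2.387
vertex -1.095 -3.004 3.712
vertex -1.316 -1.47 2.562
endloop
endfacet
facet normal -0.984 -0.007 0.180
outer loop
vertex -1.316 -1.47 2.562
vertex -0.878 -2.057 4.933
vertex -1.099 -0.523 3.783
endloop
endfacet
facet normal -0.115 0.795 -0.596
outer loop
vertex -1.099 -0.523 3.783
vertex -0.362 -1.463 2.387
vertex -1.316 -1.47 2.562
endloop
endfacet
facet normal 0.115 -0.795 0.596
outer loop
vertex -1.095 -3.004 3.712
vertex 0.076 -2.05 4.758
vertex -0.878 -2.057 4.933
endloop
endfacet
facet normal -0.139 -0.607 -0.783
outer loop
vertex -0.141 -2.997 3.537
vertex -1.095 -3.004 3.712
vertex -0.362 -1.463 2.387
endloop
endfacet
facet normal 0.115 -0.795 0.596
outer loop
vertex -0.141 -2.997 3.537
vertex 0.076 -2.05 4.758
vertex -1.095 -3.004 3.712
endloop
endfacet
facet normal 0.139 0.607 0.783
outer loop
vertex -0.878 -2.057 4.933
vertex 0.076 -2.05 4.758
vertex -1.099 -0.523 3.783
endloop
endfacet
facet normal -0.115 0.795 -0.596
outer loop
vertex -0.145 -0.516 3.608
vertex -0.362 -1.463 2.387
vertex -1.099 -0.523 3.783
endloop
endfacet
facet normal 0.139 0.607 0.783
outer loop
vertex -1.099 -0.523 3.783
vertex 0.076 -2.05 4.758
vertex -0.145 -0.516 3.608
endloop
endfacet
facet normal 0.984 0.007 -0.180
outer loop
vertex -0.145 -0.516 3.608
vertex -0.141 -2.997 3.537
vertex -0.362 -1.463 2.387
endloop
endfacet
facet normal 0.984 0.007 -0.180
outer loop
vertex 0.076 -2.05 4.758
vertex -0.141 -2.997 3.537
vertex -0.145 -0.516 3.608
endloop
endfacet

endsolid


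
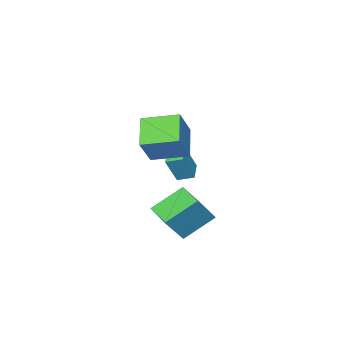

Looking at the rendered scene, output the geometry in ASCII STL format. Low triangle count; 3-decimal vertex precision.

solid 
facet normal -0.626 -0.002 -0.780
outer loop
vertex 0.694 0.725 -2.93
vertex 1.13 2.17 -3.283
vertex 2.258 -0.054 -4.182
endloop
endfacet
facet normal -0.282 -0.932 0.228
outer loop
vertex 3.61 -0.05 -2.497
vertex 0.694 0.725 -2.93
vertex 2.258 -0.054 -4.182
endloop
endfacet
facet normal -0.625 -0.002 -0.780
outer loop
vertex 2.258 -0.054 -4.182
vertex 1.13 2.17 -3.283
vertex 2.695 1.391 -4.535
endloop
endfacet
facet normal 0.727 -0.362 -0.583
outer loop
vertex 2.695 1.391 -4.535
vertex 3.61 -0.05 -2.497
vertex 2.258 -0.054 -4.182
endloop
endfacet
facet normal -0.728 0.362 0.583
outer loop
vertex 0.694 0.725 -2.93
vertex 2.482 2.174 -1.598
vertex 1.13 2.17 -3.283
endloop
endfacet
facet normal -0.282 -0.932 0.228
outer loop
vertex 2.045 0.729 -1.245
vertex 0.694 0.725 -2.93
vertex 3.61 -0.05 -2.497
endloop
endfacet
facet normal -0.728 0.362 0.583
outer loop
vertex 2.045 0.729 -1.245
vertex 2.482 2.174 -1.598
vertex 0.694 0.725 -2.93
endloop
endfacet
facet normal 0.281 0.932 -0.228
outer loop
vertex 1.13 2.17 -3.283
vertex 2.482 2.174 -1.598
vertex 2.695 1.391 -4.535
endloop
endfacet
facet normal 0.728 -0.362 -0.583
outer loop
vertex 4.046 1.395 -2.85
vertex 3.61 -0.05 -2.497
vertex 2.695 1.391 -4.535
endloop
endfacet
facet normal 0.282 0.932 -0.228
outer loop
vertex 2.695 1.391 -4.535
vertex 2.482 2.174 -1.598
vertex 4.046 1.395 -2.85
endloop
endfacet
facet normal 0.625 0.002 0.780
outer loop
vertex 4.046 1.395 -2.85
vertex 2.045 0.729 -1.245
vertex 3.61 -0.05 -2.497
endloop
endfacet
facet normal 0.625 0.001 0.780
outer loop
vertex 2.482 2.174 -1.598
vertex 2.045 0.729 -1.245
vertex 4.046 1.395 -2.85
endloop
endfacet
facet normal -0.583 -0.194 -0.789
outer loop
vertex 2.329 -1.234 2.073
vertex 1.191 0.427 2.507
vertex 3.502 -0.134 0.935
endloop
endfacet
facet normal 0.552 -0.807 -0.211
outer loop
vertex 4.669 0.253 2.513
vertex 2.329 -1.234 2.073
vertex 3.502 -0.134 0.935
endloop
endfacet
facet normal -0.583 -0.193 -0.789
outer loop
vertex 3.502 -0.134 0.935
vertex 1.191 0.427 2.507
vertex 2.364 1.528 1.37
endloop
endfacet
facet normal 0.595 0.559 -0.577
outer loop
vertex 2.364 1.528 1.37
vertex 4.669 0.253 2.513
vertex 3.502 -0.134 0.935
endloop
endfacet
facet normal -0.595 -0.559 0.577
outer loop
vertex 2.329 -1.234 2.073
vertex 2.358 0.814 4.085
vertex 1.191 0.427 2.507
endloop
endfacet
facet normal 0.552 -0.806 -0.211
outer loop
vertex 3.496 -0.848 3.65
vertex 2.329 -1.234 2.073
vertex 4.669 0.253 2.513
endloop
endfacet
facet normal -0.595 -0.559 0.577
outer loop
vertex 3.496 -0.848 3.65
vertex 2.358 0.814 4.085
vertex 2.329 -1.234 2.073
endloop
endfacet
facet normal -0.553 0.806 0.211
outer loop
vertex 1.191 0.427 2.507
vertex 2.358 0.814 4.085
vertex 2.364 1.528 1.37
endloop
endfacet
facet normal 0.595 0.559 -0.577
outer loop
vertex 3.531 1.914 2.947
vertex 4.669 0.253 2.513
vertex 2.364 1.528 1.37
endloop
endfacet
facet normal -0.552 0.807 0.211
outer loop
vertex 2.364 1.528 1.37
vertex 2.358 0.814 4.085
vertex 3.531 1.914 2.947
endloop
endfacet
facet normal 0.583 0.193 0.789
outer loop
vertex 3.531 1.914 2.947
vertex 3.496 -0.848 3.65
vertex 4.669 0.253 2.513
endloop
endfacet
facet normal 0.584 0.193 0.789
outer loop
vertex 2.358 0.814 4.085
vertex 3.496 -0.848 3.65
vertex 3.531 1.914 2.947
endloop
endfacet
facet normal -0.493 0.817 0.299
outer loop
vertex -0.62 -1.665 -0.075
vertex 0.233 -1.011 -0.455
vertex -1.401 -1.561 -1.648
endloop
endfacet
facet normal -0.748 -0.574 0.333
outer loop
vertex -0.913 -2.369 -1.945
vertex -0.62 -1.665 -0.075
vertex -1.401 -1.561 -1.648
endloop
endfacet
facet normal -0.494 0.816 0.300
outer loop
vertex -1.401 -1.561 -1.648
vertex 0.233 -1.011 -0.455
vertex -0.549 -0.906 -2.029
endloop
endfacet
facet normal -0.445 0.059 -0.893
outer loop
vertex -0.549 -0.906 -2.029
vertex -0.913 -2.369 -1.945
vertex -1.401 -1.561 -1.648
endloop
endfacet
facet normal 0.444 -0.060 0.894
outer loop
vertex -0.62 -1.665 -0.075
vertex 0.721 -1.819 -0.752
vertex 0.233 -1.011 -0.455
endloop
endfacet
facet normal -0.748 -0.574 0.333
outer loop
vertex -0.131 -2.474 -0.371
vertex -0.62 -1.665 -0.075
vertex -0.913 -2.369 -1.945
endloop
endfacet
facet normal 0.445 -0.058 0.894
outer loop
vertex -0.131 -2.474 -0.371
vertex 0.721 -1.819 -0.752
vertex -0.62 -1.665 -0.075
endloop
endfacet
facet normal 0.748 0.574 -0.333
outer loop
vertex 0.233 -1.011 -0.455
vertex 0.721 -1.819 -0.752
vertex -0.549 -0.906 -2.029
endloop
endfacet
facet normal -0.444 0.059 -0.894
outer loop
vertex -0.06 -1.715 -2.325
vertex -0.913 -2.369 -1.945
vertex -0.549 -0.906 -2.029
endloop
endfacet
facet normal 0.748 0.574 -0.333
outer loop
vertex -0.549 -0.906 -2.029
vertex 0.721 -1.819 -0.752
vertex -0.06 -1.715 -2.325
endloop
endfacet
facet normal 0.493 -0.817 -0.299
outer loop
vertex -0.06 -1.715 -2.325
vertex -0.131 -2.474 -0.371
vertex -0.913 -2.369 -1.945
endloop
endfacet
facet normal 0.494 -0.816 -0.299
outer loop
vertex 0.721 -1.819 -0.752
vertex -0.131 -2.474 -0.371
vertex -0.06 -1.715 -2.325
endloop
endfacet

endsolid
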